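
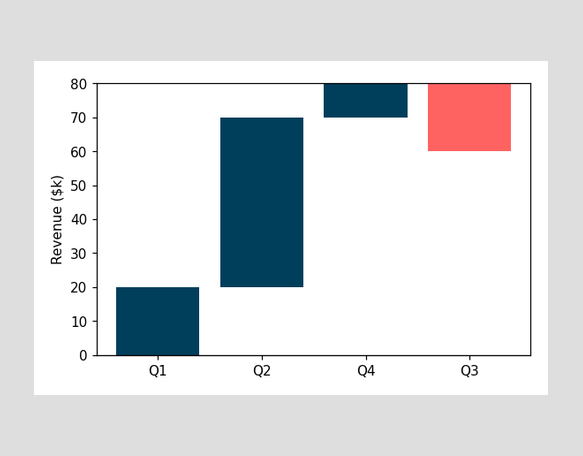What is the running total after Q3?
After Q3 the running total reaches $60k.

$60k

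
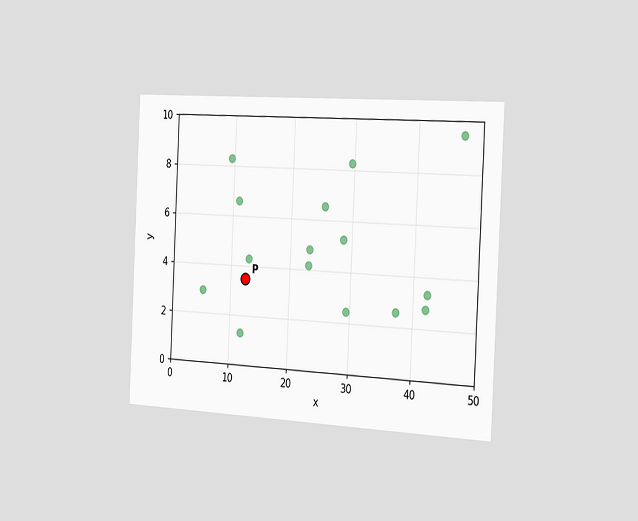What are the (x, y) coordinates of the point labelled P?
The chart is tilted about 3° clockwise and viewed slightly from the right. Following the gridlines from P to each axis, P sits at (12.5, 3.5).

(12.5, 3.5)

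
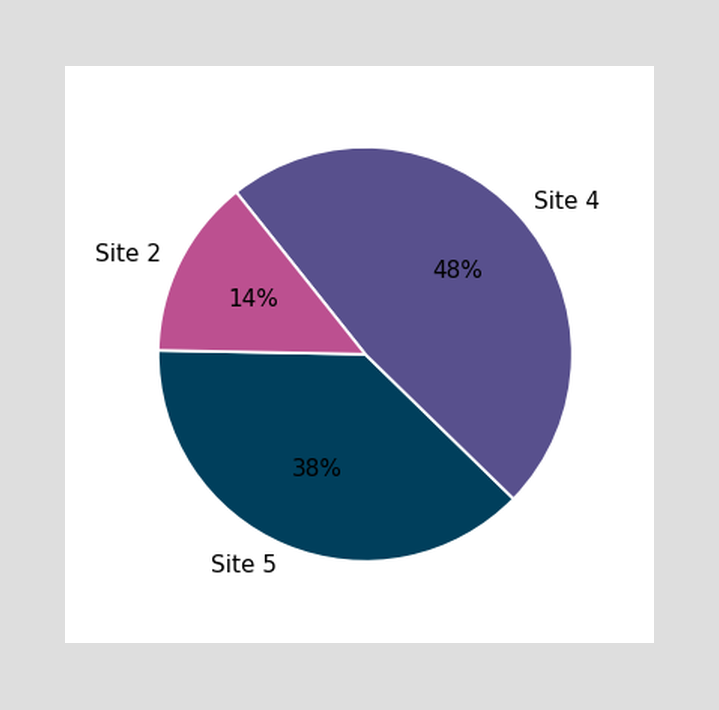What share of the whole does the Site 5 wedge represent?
The Site 5 slice takes up 38% of the pie.

38%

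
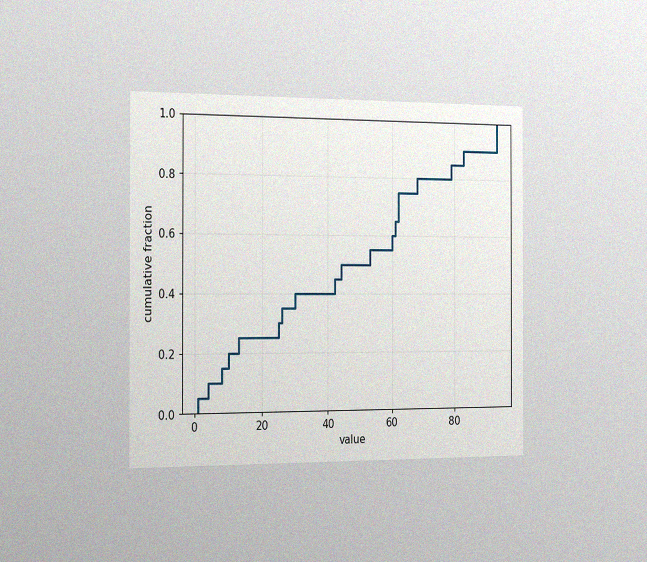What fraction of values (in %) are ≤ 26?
35%

The chart is viewed slightly from the left, with some photo noise. At x=26 the ECDF step is at 35%.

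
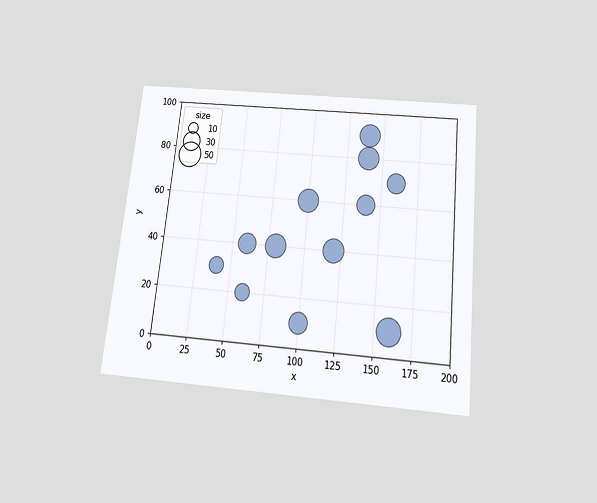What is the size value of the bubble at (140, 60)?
30

The chart is tilted about 6° clockwise and viewed slightly from below. Matching the bubble at (140, 60) against the size legend gives 30.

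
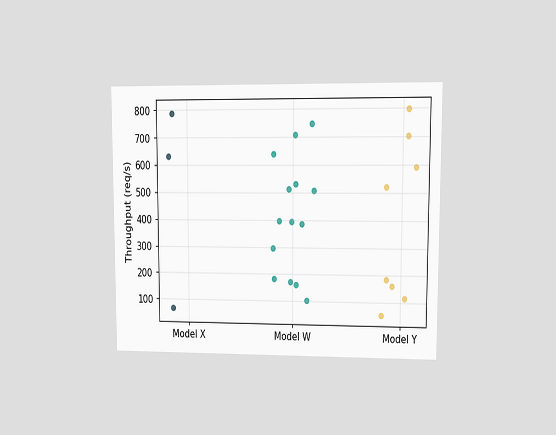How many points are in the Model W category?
The chart is viewed at a slight angle. Counting the markers in the Model W column gives 14.

14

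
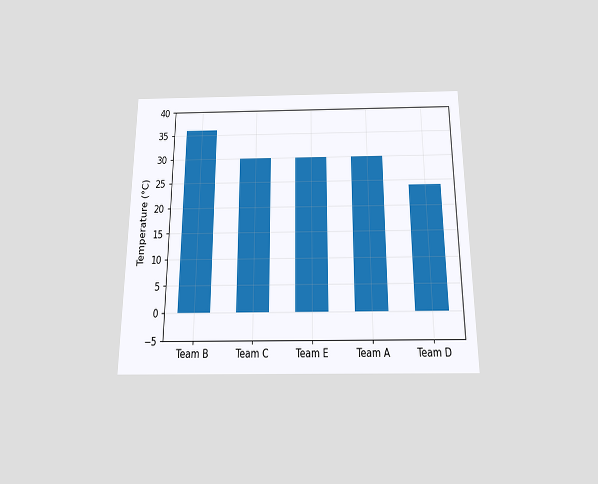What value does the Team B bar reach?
The chart is viewed slightly from below. Reading along the chart's y-axis, the Team B bar reaches 36°C.

36°C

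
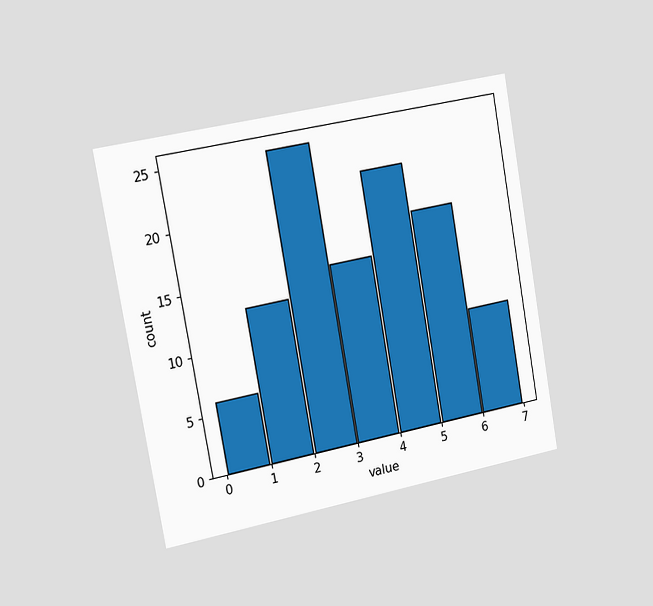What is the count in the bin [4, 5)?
The chart is tilted about 10° counter-clockwise and viewed slightly from the left. The [4, 5) bin has height 22.

22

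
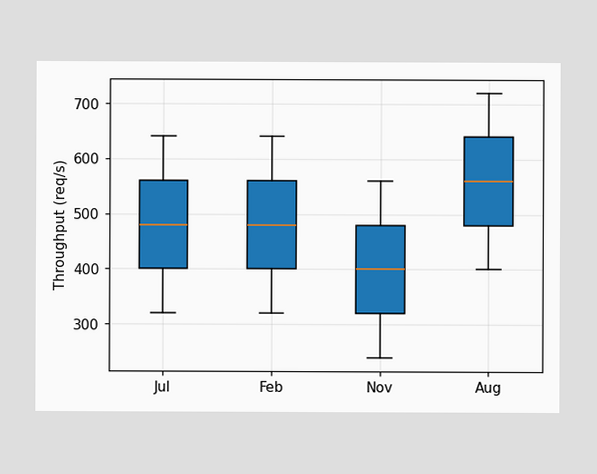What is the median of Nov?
400req/s

The median line in the Nov box sits at 400req/s.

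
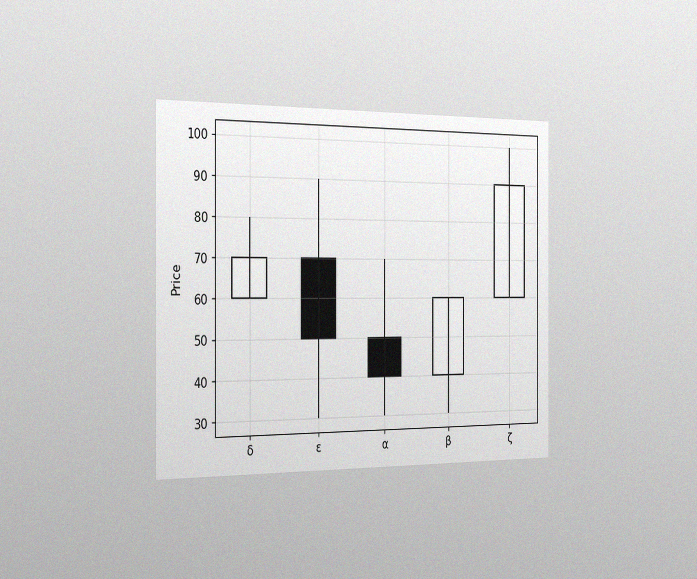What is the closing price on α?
The chart is viewed slightly from the left, with some photo noise. The α candle closes at 40.

40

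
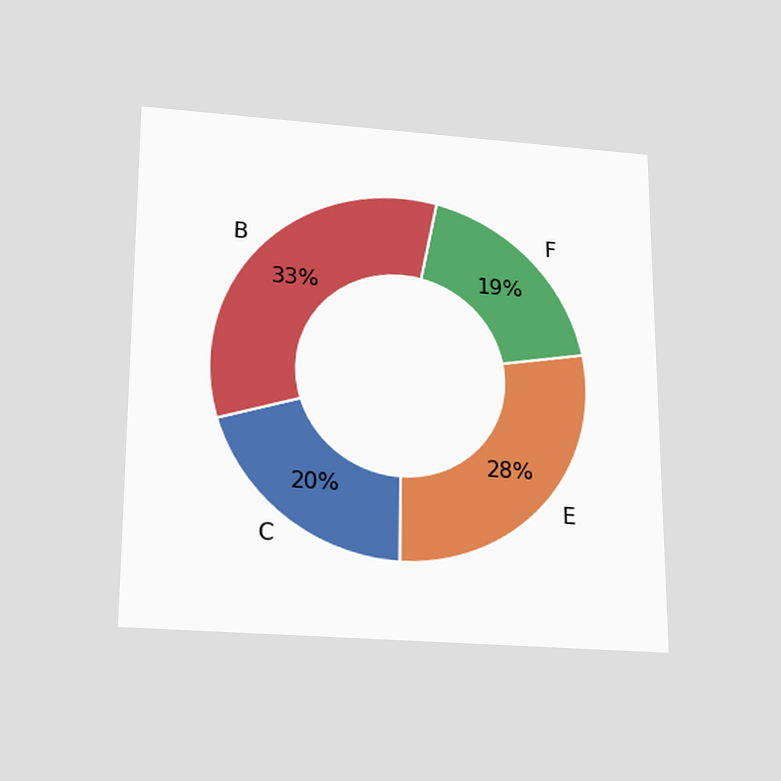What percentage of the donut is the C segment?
The chart is viewed slightly from below. The C segment takes up 20% of the ring.

20%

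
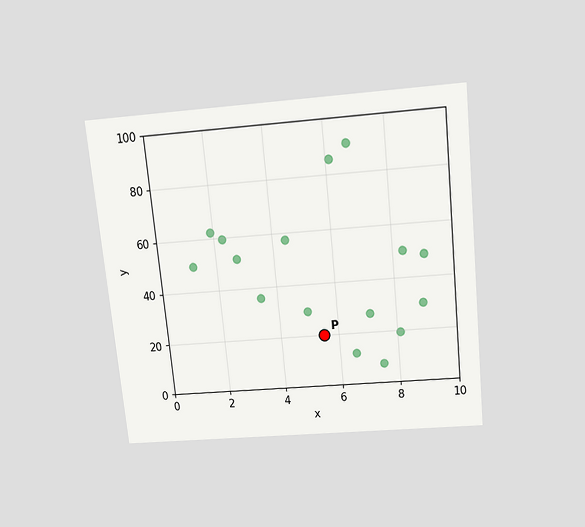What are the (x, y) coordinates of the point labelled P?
The chart is tilted about 6° counter-clockwise and viewed slightly from above. Following the gridlines from P to each axis, P sits at (5.5, 20).

(5.5, 20)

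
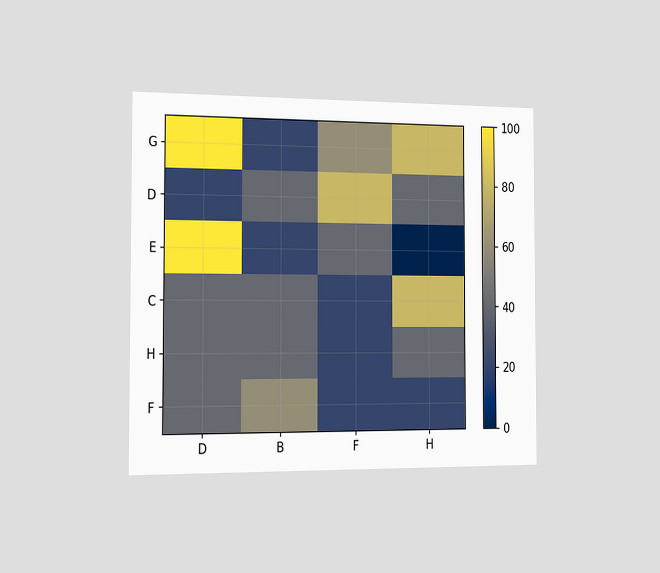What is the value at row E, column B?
20

The chart is viewed slightly from the left. Matching cell (E, B) against the colorbar gives 20.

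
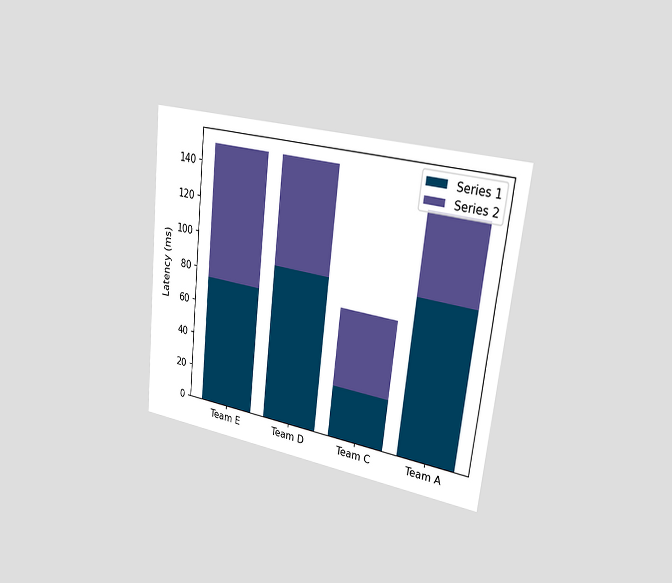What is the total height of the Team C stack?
The chart is tilted about 6° clockwise and viewed slightly from the right. The Team C stack's top reaches 75ms on the y-axis.

75ms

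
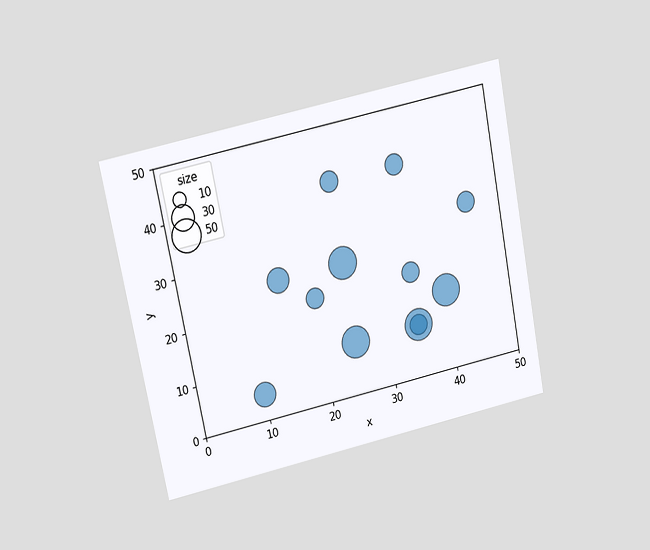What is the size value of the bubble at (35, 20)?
The chart is tilted about 11° counter-clockwise and viewed slightly from above. Matching the bubble at (35, 20) against the size legend gives 20.

20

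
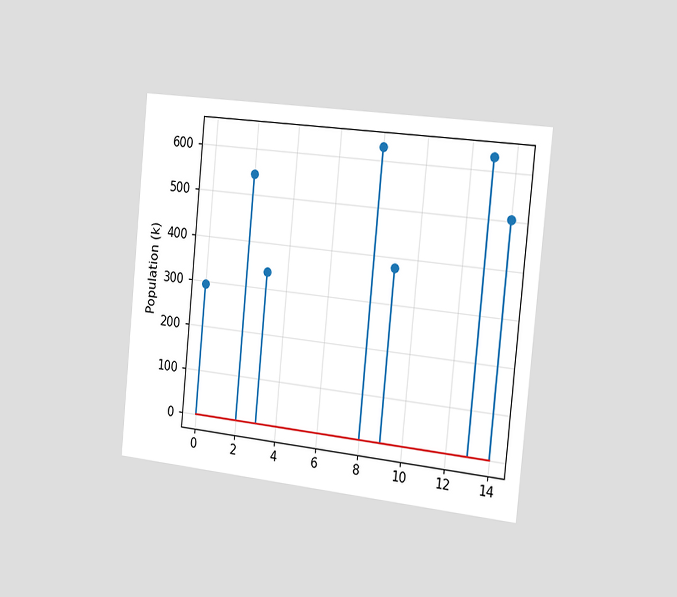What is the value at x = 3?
The chart is tilted about 6° clockwise and viewed slightly from the right. The stem at x=3 reaches 336k.

336k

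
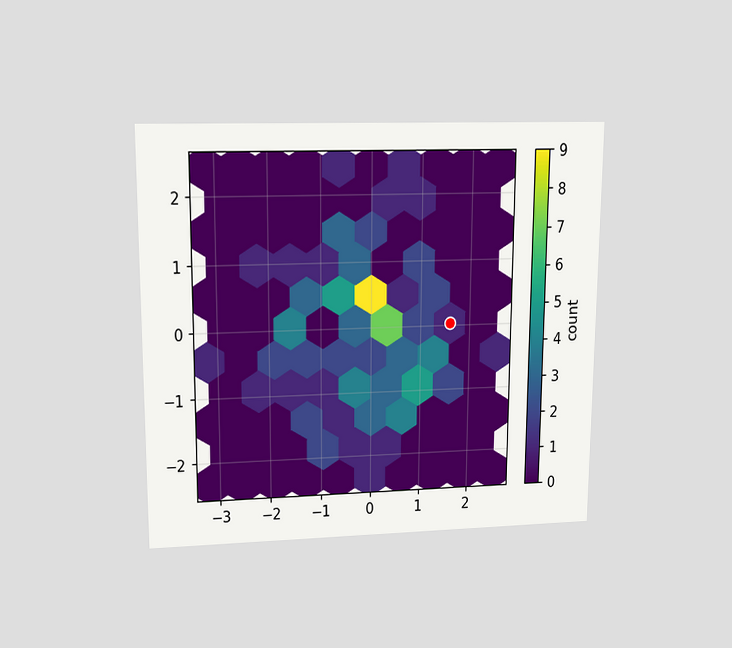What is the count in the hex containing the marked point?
1

The chart is viewed slightly from above. The marked hex reads 1 on the colorbar.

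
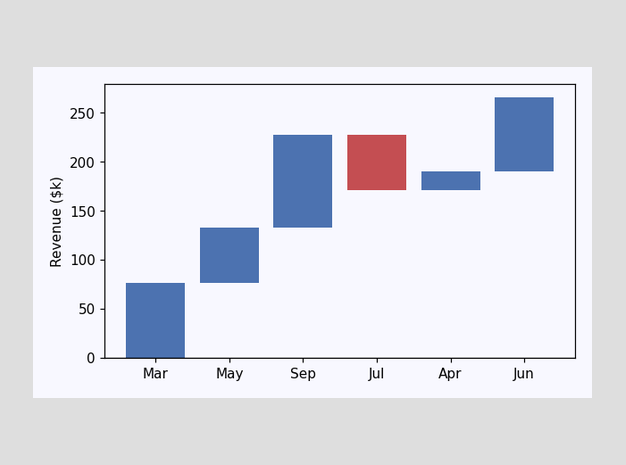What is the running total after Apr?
$190k

After Apr the running total reaches $190k.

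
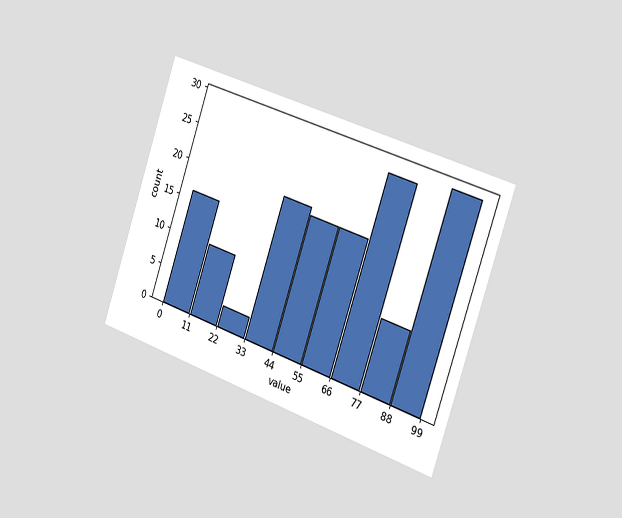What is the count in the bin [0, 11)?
The chart is tilted about 19° clockwise and viewed slightly from the right. The [0, 11) bin has height 16.

16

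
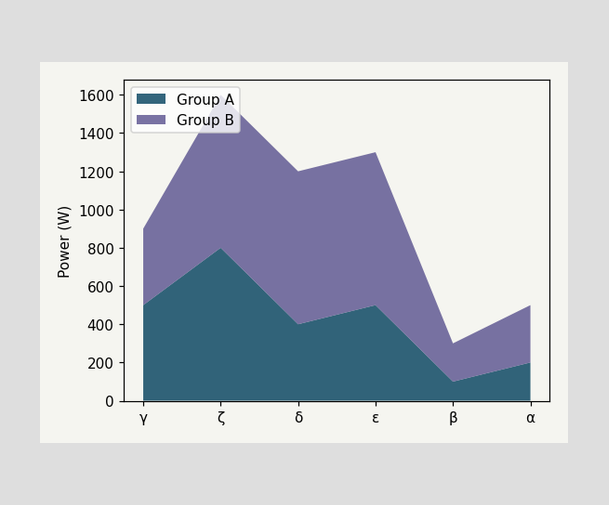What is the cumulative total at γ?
The stacked total at γ reaches 900W.

900W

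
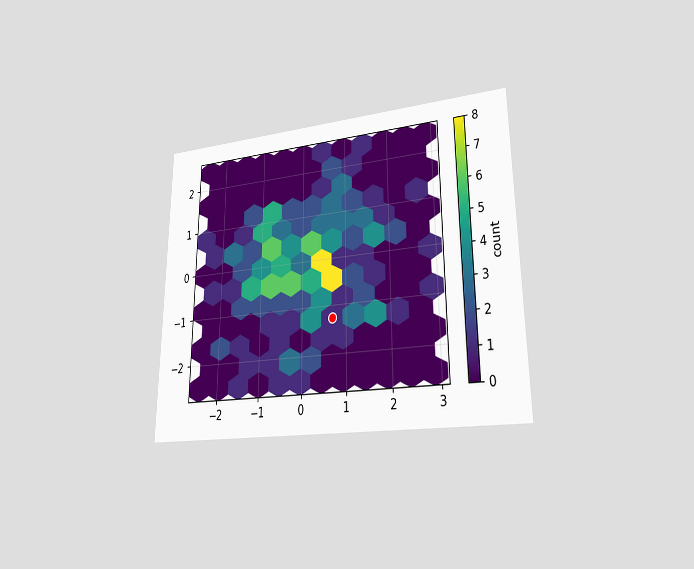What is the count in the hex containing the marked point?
The chart is viewed at a slight angle. The marked hex reads 1 on the colorbar.

1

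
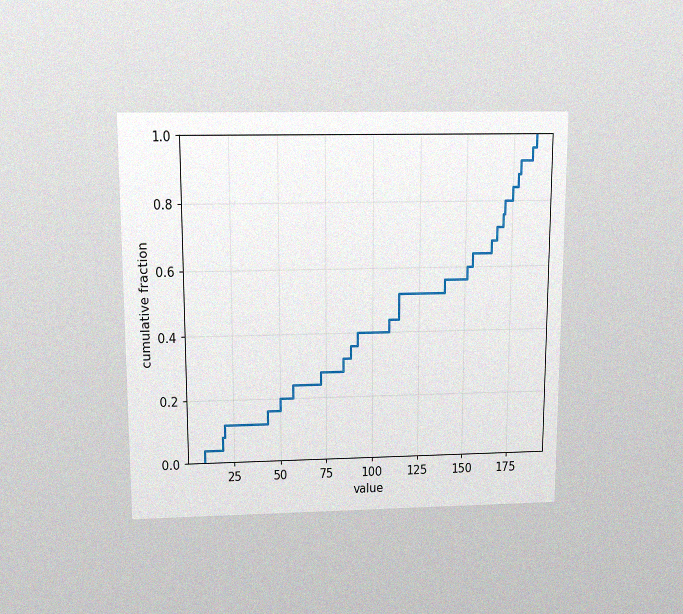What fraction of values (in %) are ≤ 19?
The chart is viewed slightly from above, with some photo noise. At x=19 the ECDF step is at 8%.

8%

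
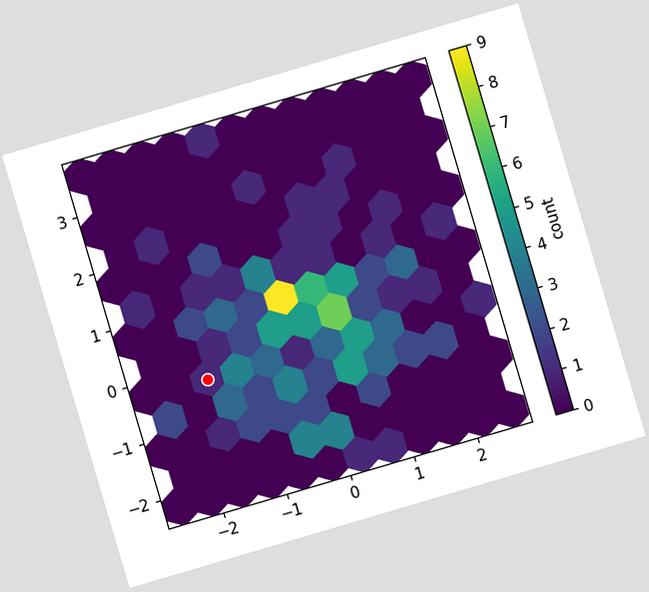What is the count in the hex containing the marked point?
The chart is tilted about 16° counter-clockwise. The marked hex reads 1 on the colorbar.

1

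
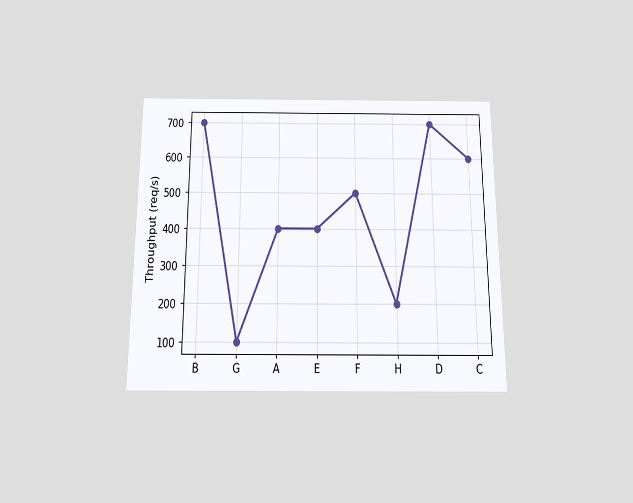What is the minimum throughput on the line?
100req/s

The chart is viewed slightly from below. The lowest point is at G, and reading across to the y-axis gives 100req/s.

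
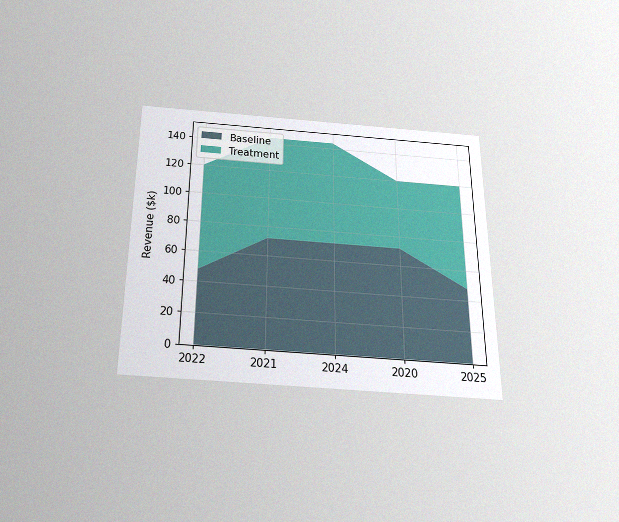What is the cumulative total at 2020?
The chart is viewed slightly from below, with some photo noise. The stacked total at 2020 reaches $120k.

$120k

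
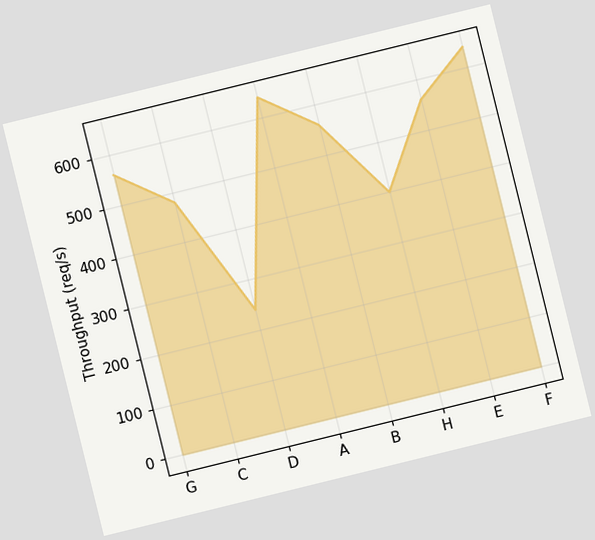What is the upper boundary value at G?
560req/s

The chart is tilted about 14° counter-clockwise. At G the upper boundary is at 560req/s.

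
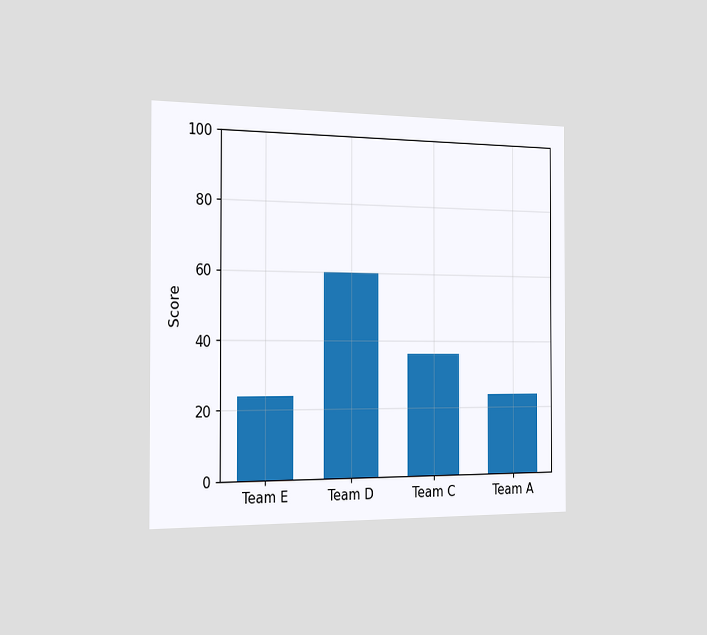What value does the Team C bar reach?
The chart is viewed slightly from the left. Reading along the chart's y-axis, the Team C bar reaches 36.

36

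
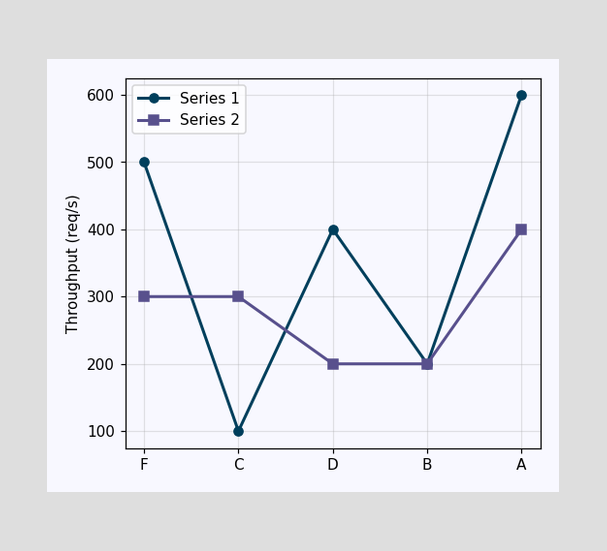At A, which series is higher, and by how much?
Series 1, by 200req/s

At A, Series 1 sits above the other line by 200req/s.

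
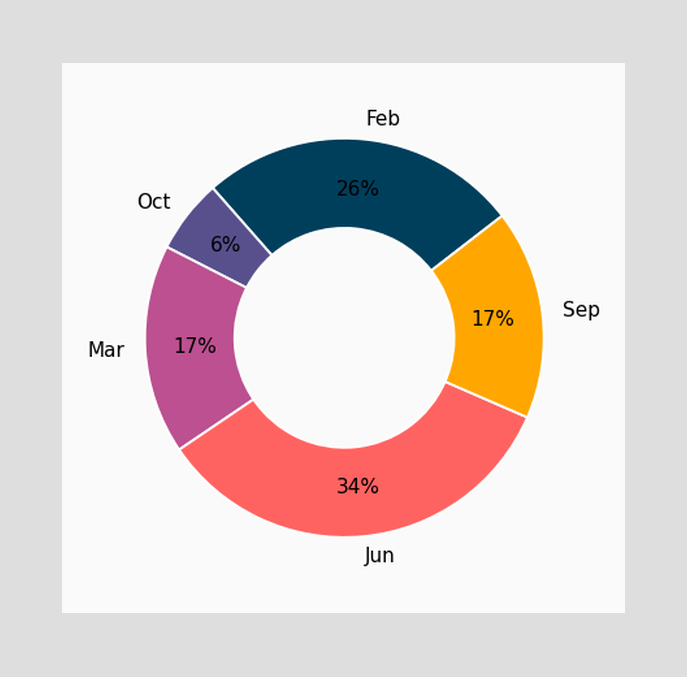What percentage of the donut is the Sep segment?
The Sep segment takes up 17% of the ring.

17%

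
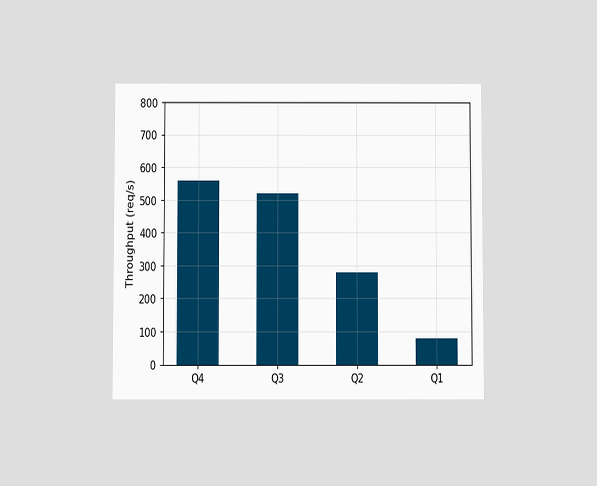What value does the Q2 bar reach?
The chart is viewed slightly from below. Reading along the chart's y-axis, the Q2 bar reaches 280req/s.

280req/s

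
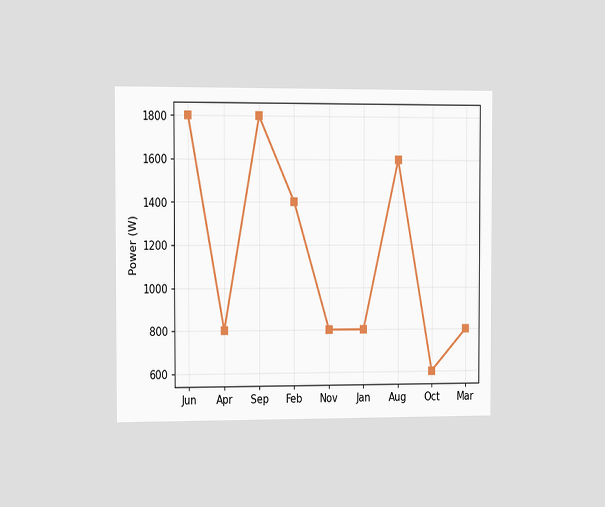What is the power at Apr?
The chart is viewed slightly from the left. At Apr, the line is at 800W.

800W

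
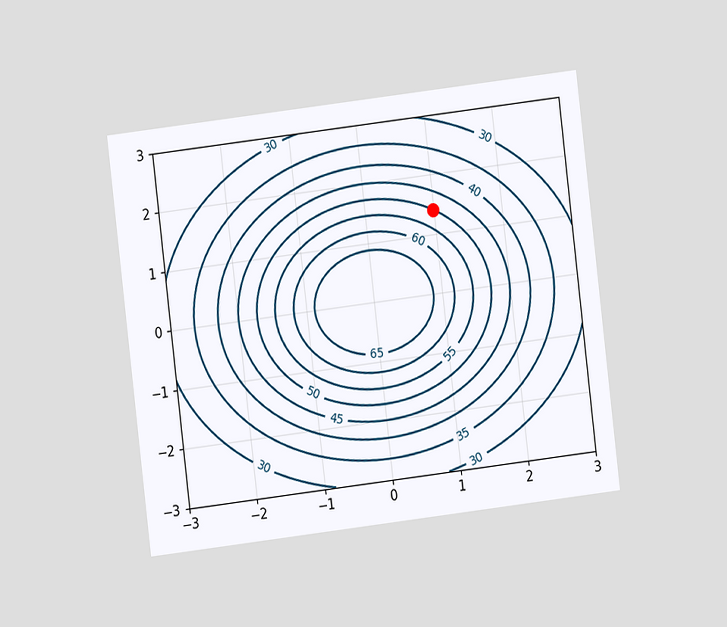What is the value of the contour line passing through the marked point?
The chart is tilted about 7° counter-clockwise and viewed at a slight angle. The marked point sits on the contour labelled 50.

50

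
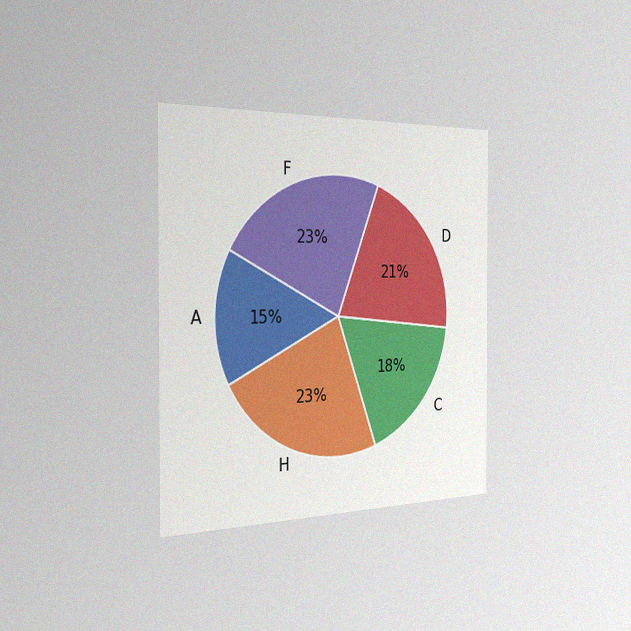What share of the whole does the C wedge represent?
The chart is viewed slightly from the left, with some photo noise. The C slice takes up 18% of the pie.

18%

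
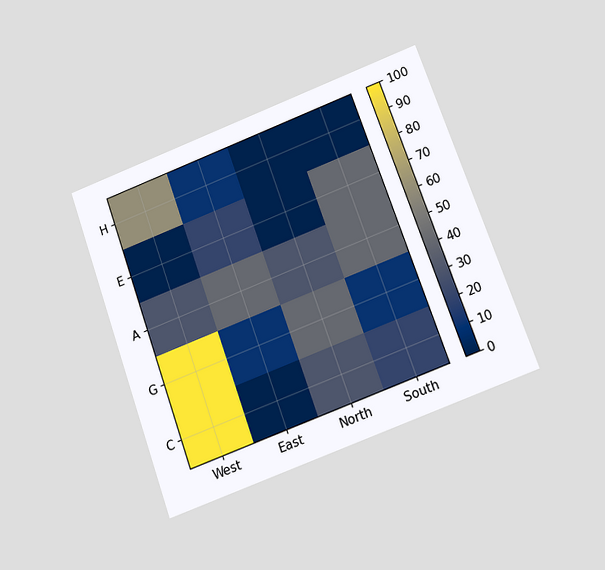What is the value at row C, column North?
30

The chart is tilted about 20° counter-clockwise and viewed slightly from below. Matching cell (C, North) against the colorbar gives 30.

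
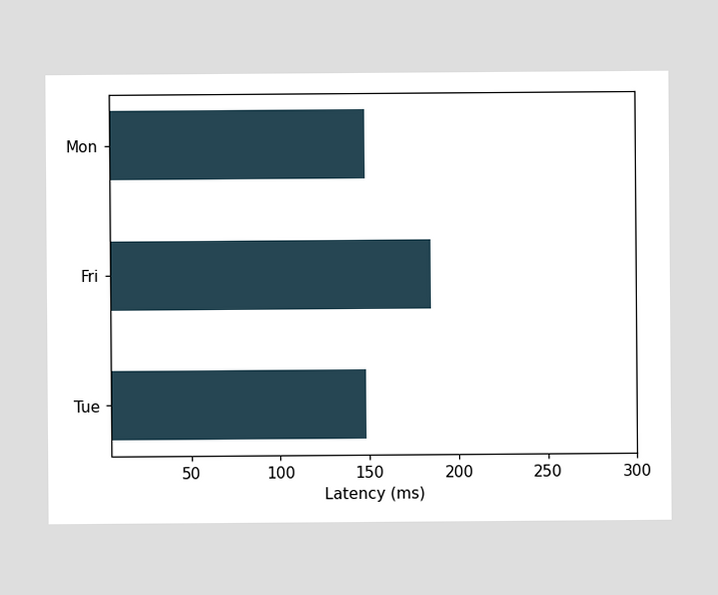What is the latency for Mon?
Reading along the chart's x-axis, the Mon bar reaches 148ms.

148ms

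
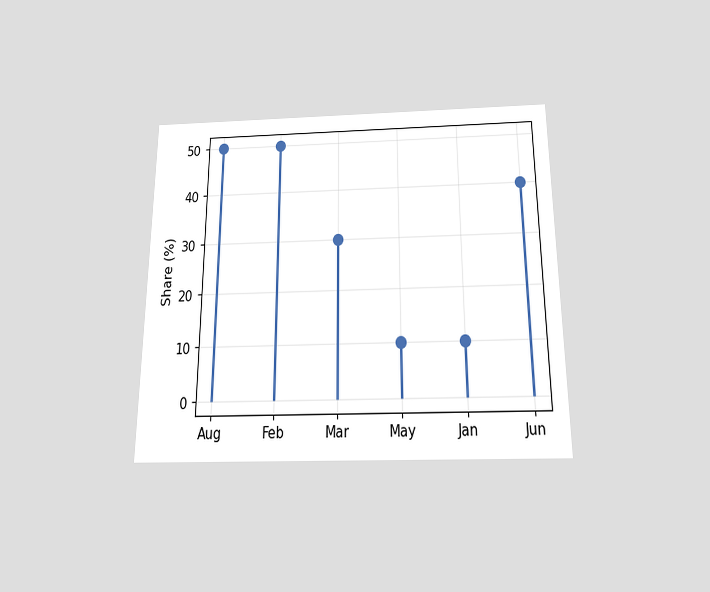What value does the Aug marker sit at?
50%

The chart is viewed slightly from below. The Aug marker sits at 50%.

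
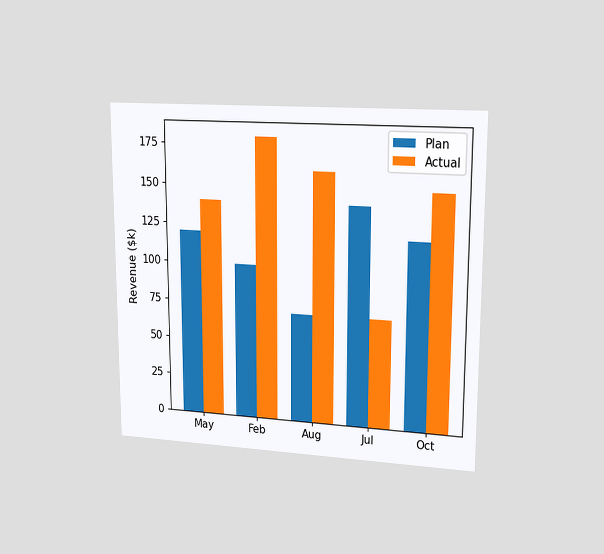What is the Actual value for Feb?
$180k

The chart is viewed at a slight angle. The Actual bar at Feb reaches $180k on the y-axis.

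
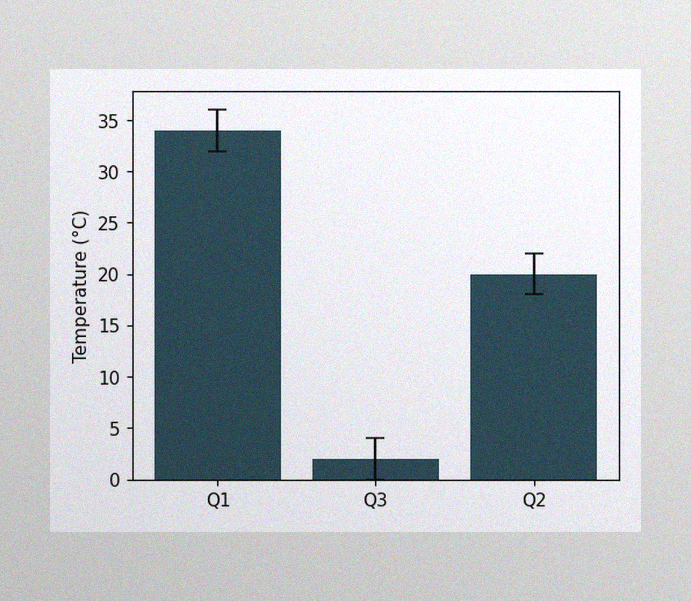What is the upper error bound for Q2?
The image has some photo noise and uneven lighting. The Q2 bar's upper whisker reaches 22°C.

22°C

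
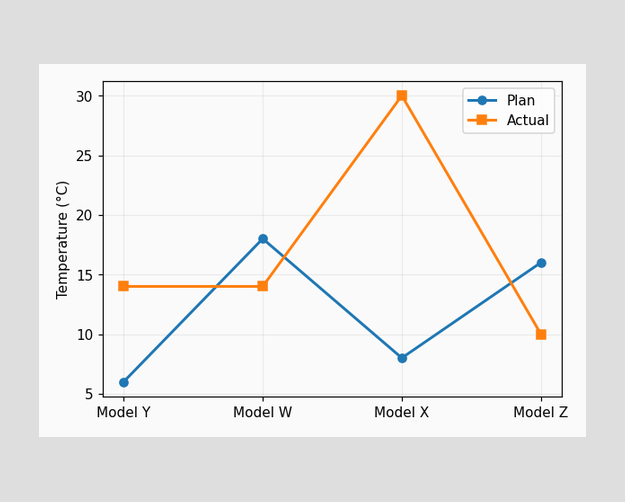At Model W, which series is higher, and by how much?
At Model W, Plan sits above the other line by 4°C.

Plan, by 4°C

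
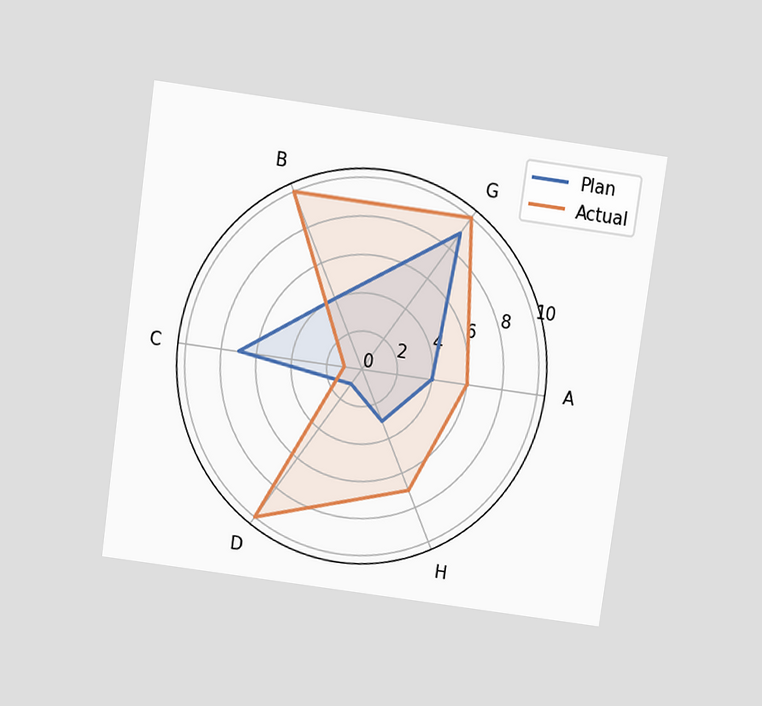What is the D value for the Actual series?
The chart is tilted about 8° clockwise and viewed slightly from above. On the D axis, Actual reaches 10.

10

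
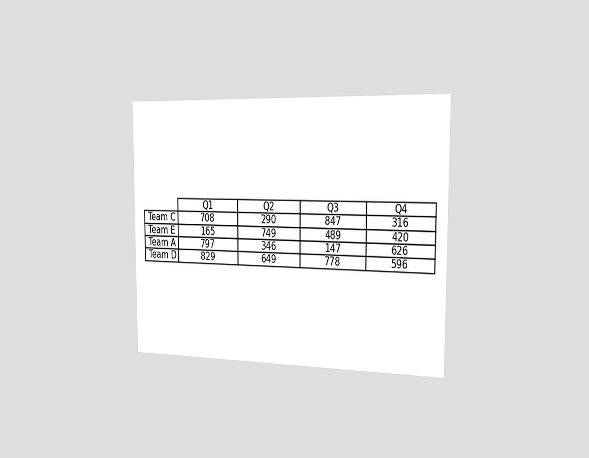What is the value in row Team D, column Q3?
778

The chart is viewed slightly from the right. The (Team D, Q3) cell reads 778.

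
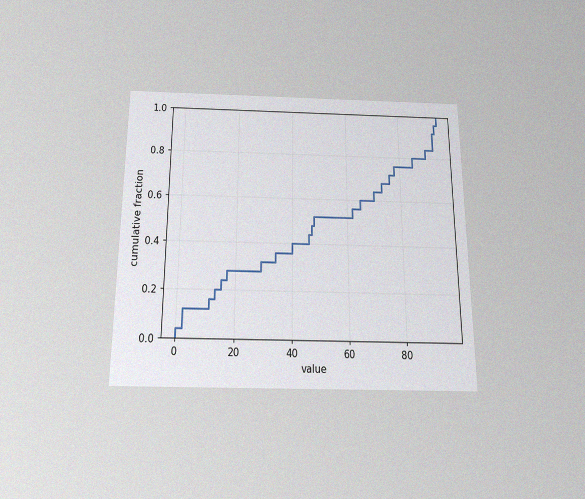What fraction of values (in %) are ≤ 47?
The chart is viewed slightly from below, with some photo noise. At x=47 the ECDF step is at 48%.

48%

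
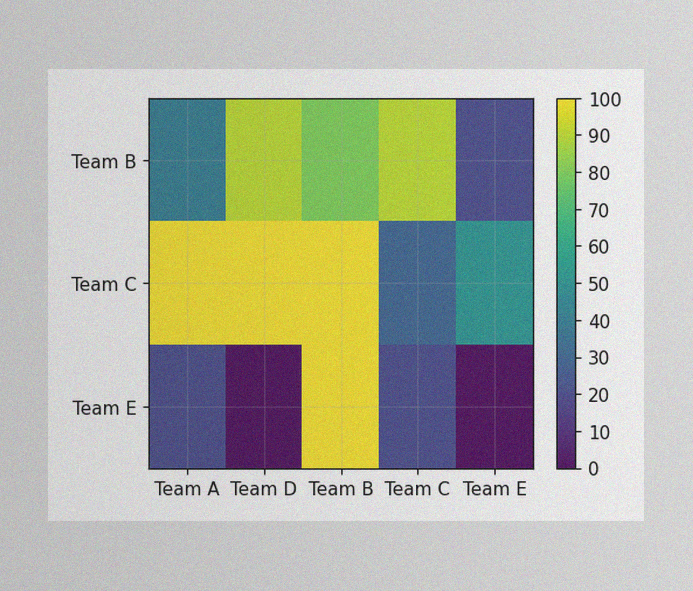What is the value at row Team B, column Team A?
40

The image has some photo noise and uneven lighting. Matching cell (Team B, Team A) against the colorbar gives 40.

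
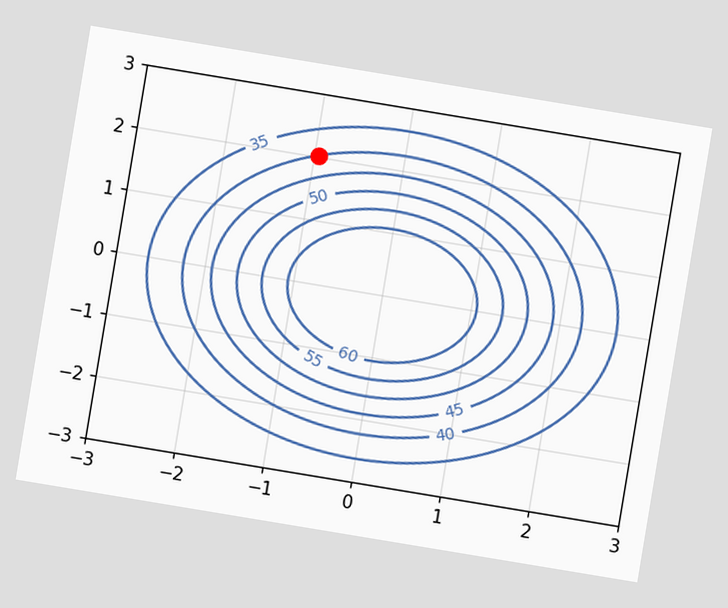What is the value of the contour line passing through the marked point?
The chart is tilted about 9° clockwise. The marked point sits on the contour labelled 40.

40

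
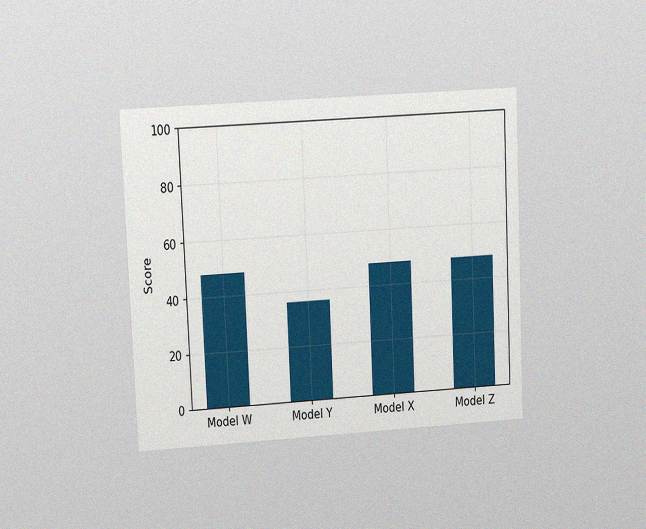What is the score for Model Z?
The chart is tilted about 3° counter-clockwise and viewed at a slight angle, with some photo noise. Reading along the chart's y-axis, the Model Z bar reaches 48.

48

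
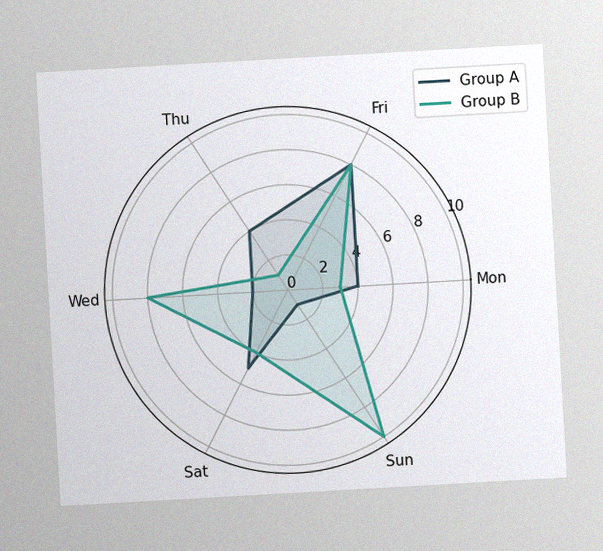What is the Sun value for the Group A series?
1

The chart is tilted about 3° counter-clockwise, with some photo noise. On the Sun axis, Group A reaches 1.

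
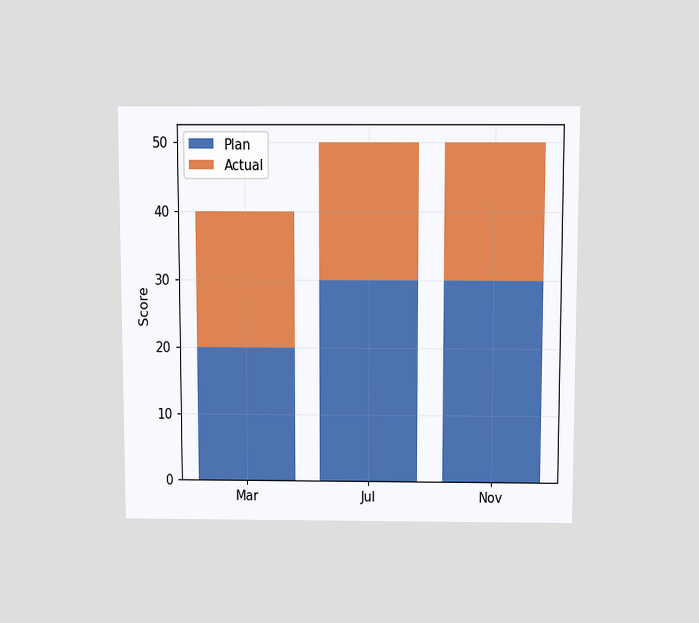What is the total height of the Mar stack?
The chart is viewed slightly from above. The Mar stack's top reaches 40 on the y-axis.

40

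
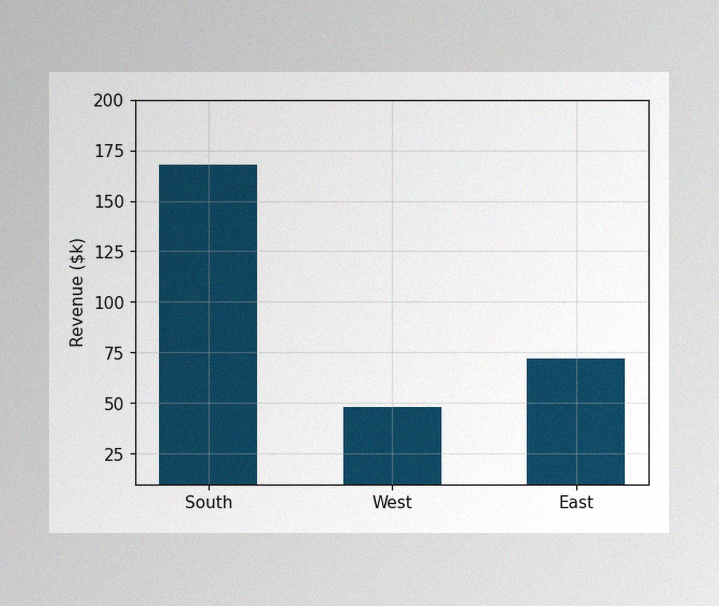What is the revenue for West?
The image has some photo noise and uneven lighting. Reading along the chart's y-axis, the West bar reaches $48k.

$48k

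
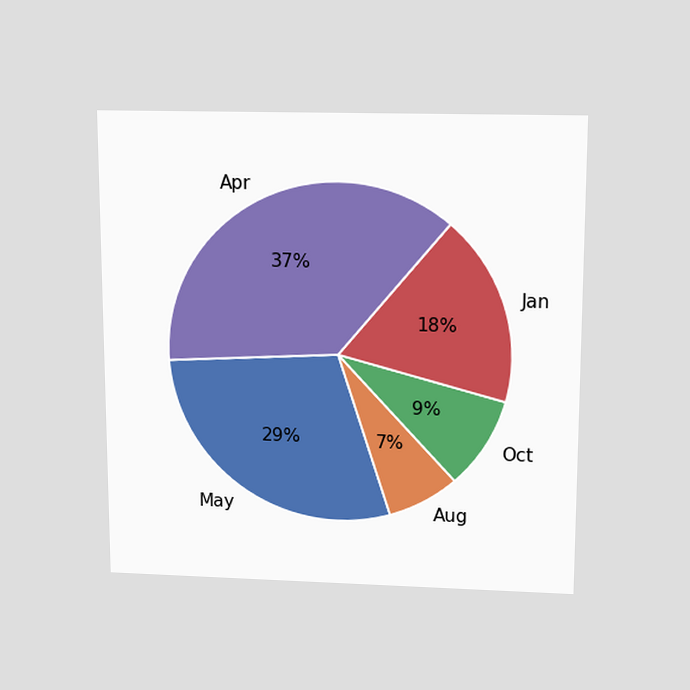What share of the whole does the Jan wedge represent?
The chart is viewed slightly from above. The Jan slice takes up 18% of the pie.

18%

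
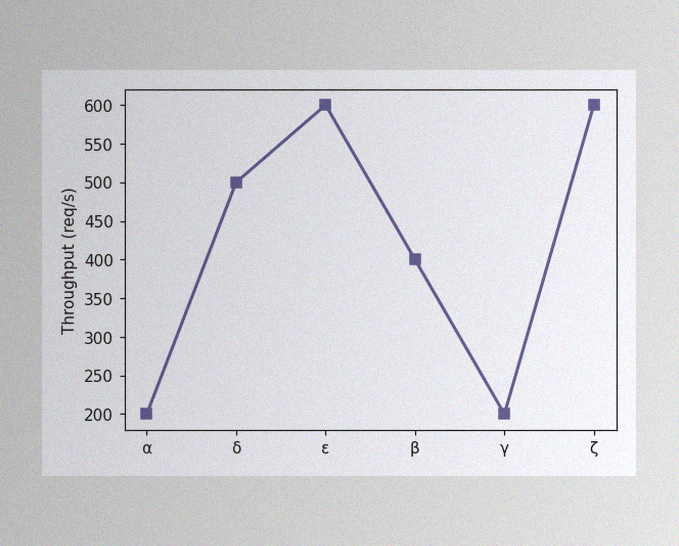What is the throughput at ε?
600req/s

The image has some photo noise and uneven lighting. At ε, the line is at 600req/s.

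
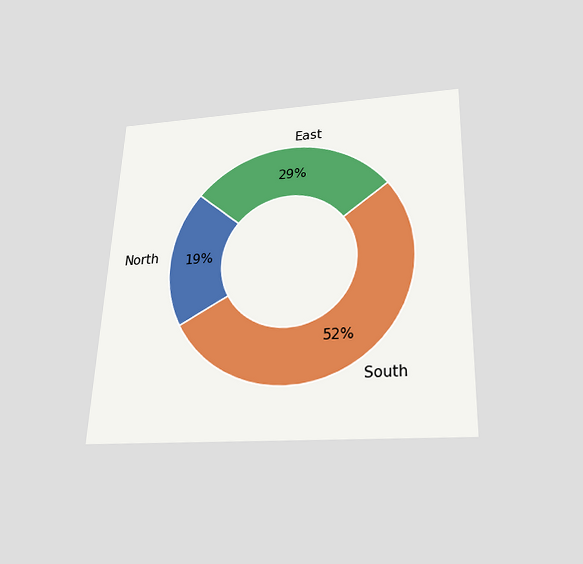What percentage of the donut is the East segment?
29%

The chart is tilted about 2° clockwise and viewed slightly from below. The East segment takes up 29% of the ring.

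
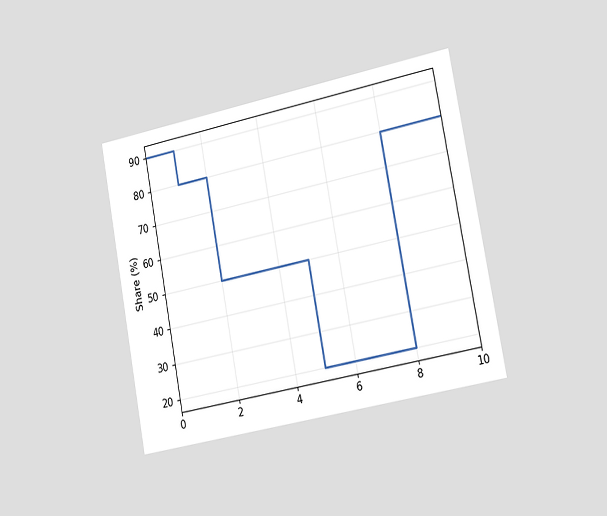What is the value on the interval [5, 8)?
20%

The chart is tilted about 11° counter-clockwise and viewed slightly from the right. On [5, 8) the step sits at 20%.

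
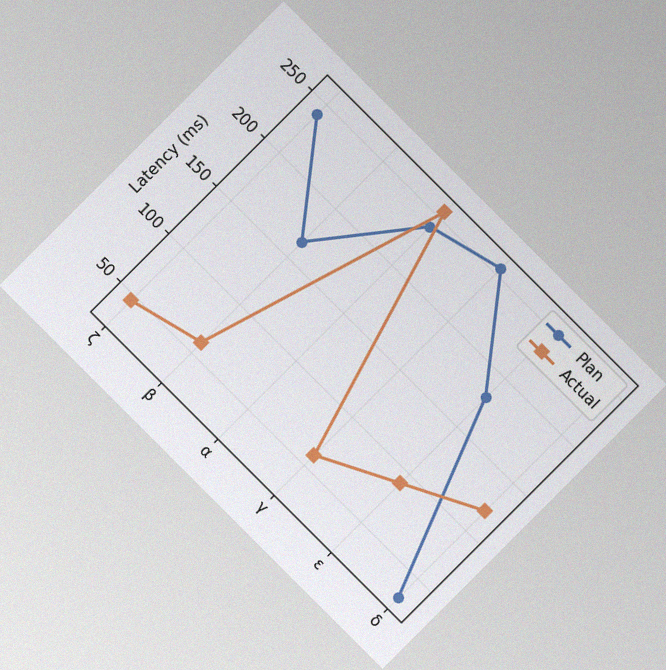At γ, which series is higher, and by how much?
The chart is tilted about 45° clockwise, with some photo noise. At γ, Plan sits above the other line by 195ms.

Plan, by 195ms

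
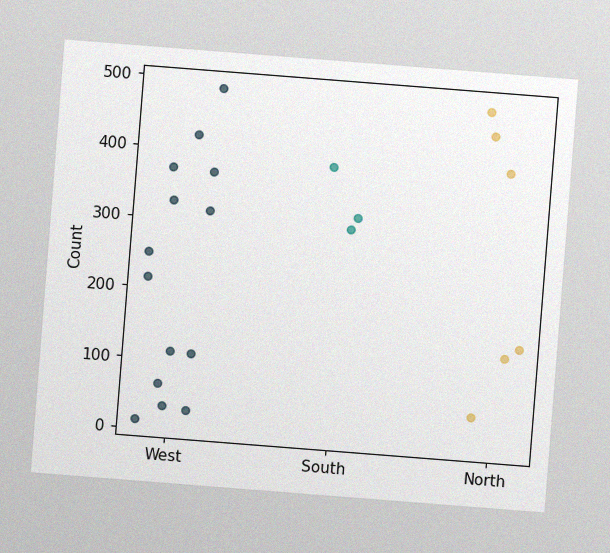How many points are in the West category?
14

The chart is tilted about 4° clockwise, with some photo noise. Counting the markers in the West column gives 14.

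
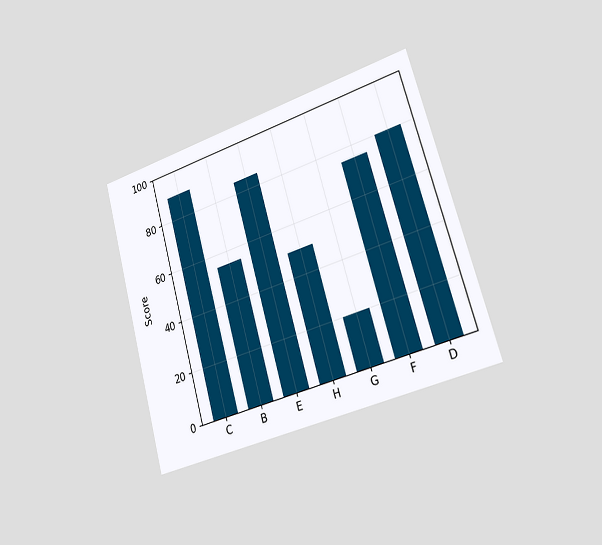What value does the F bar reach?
The chart is tilted about 16° counter-clockwise and viewed slightly from the right. Reading along the chart's y-axis, the F bar reaches 75.

75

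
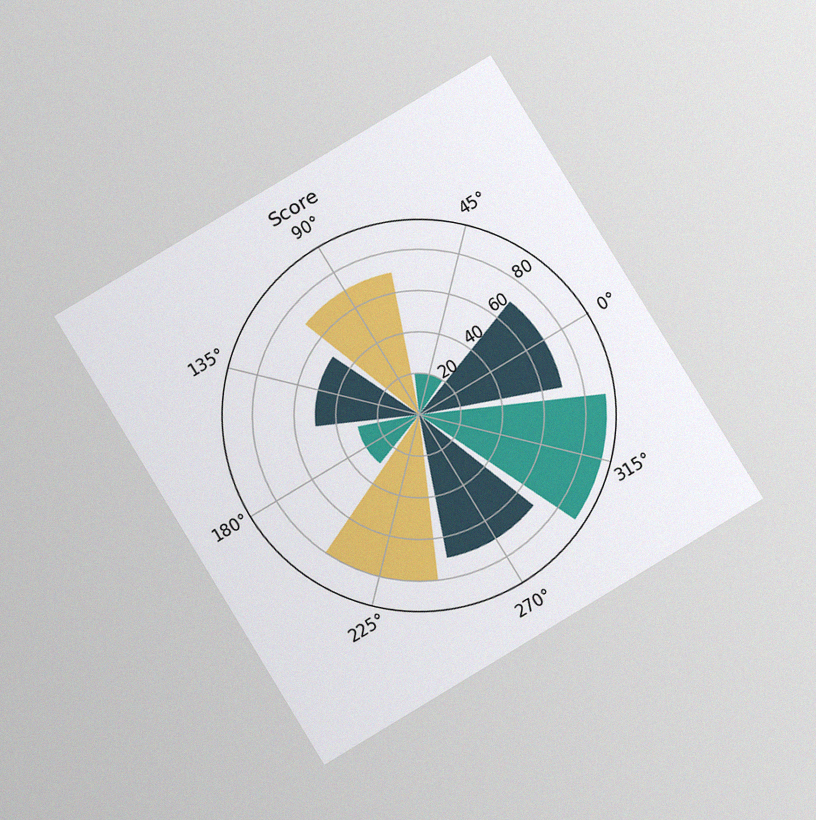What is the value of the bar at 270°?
70

The chart is tilted about 31° counter-clockwise and viewed at a slight angle, with some photo noise. The bar at 270° reaches 70 on the radial axis.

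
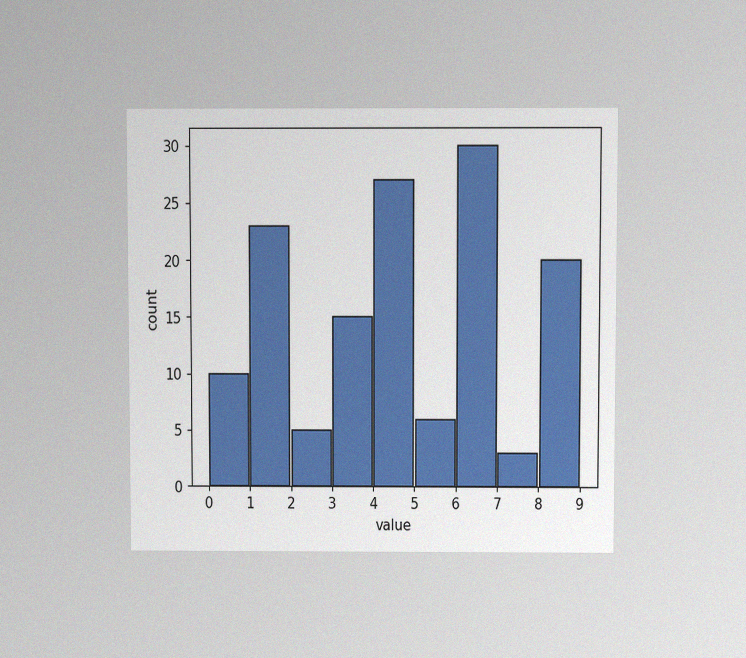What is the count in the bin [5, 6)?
6

The chart is viewed slightly from above, with some photo noise. The [5, 6) bin has height 6.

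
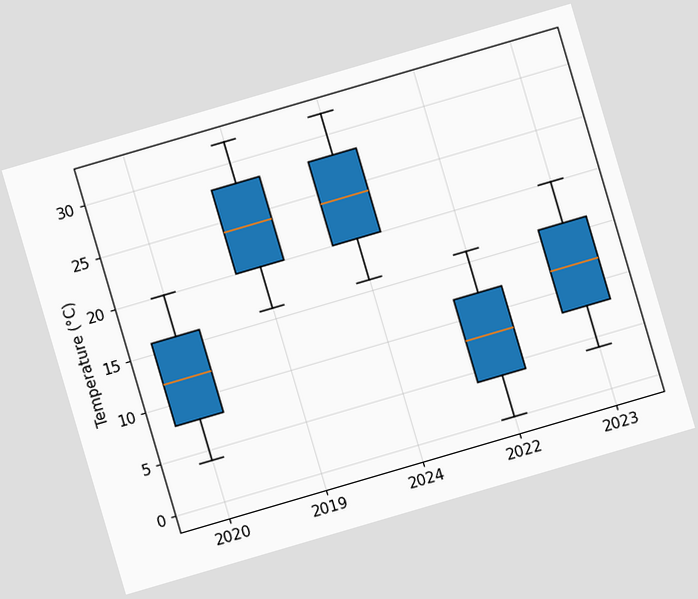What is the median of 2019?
24°C

The chart is tilted about 16° counter-clockwise. The median line in the 2019 box sits at 24°C.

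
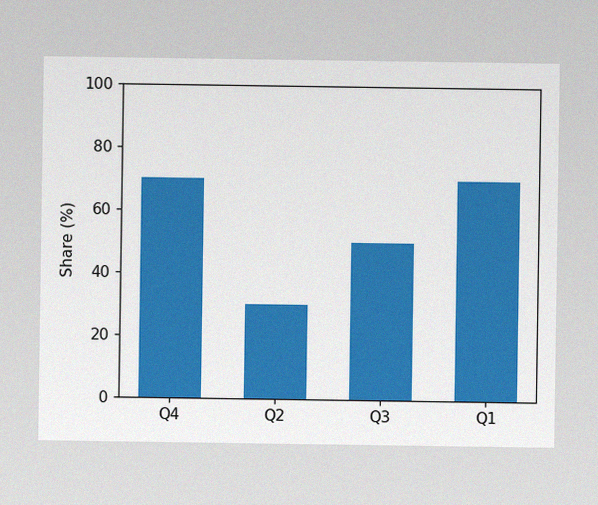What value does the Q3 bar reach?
50%

The image has some photo noise and uneven lighting. Reading along the chart's y-axis, the Q3 bar reaches 50%.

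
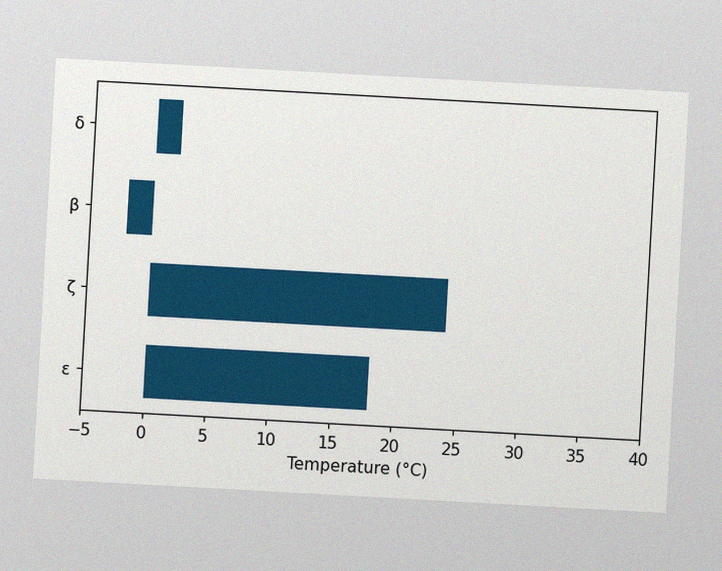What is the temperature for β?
-2°C

The chart is tilted about 3° clockwise, with some photo noise. Reading along the chart's x-axis, the β bar reaches -2°C.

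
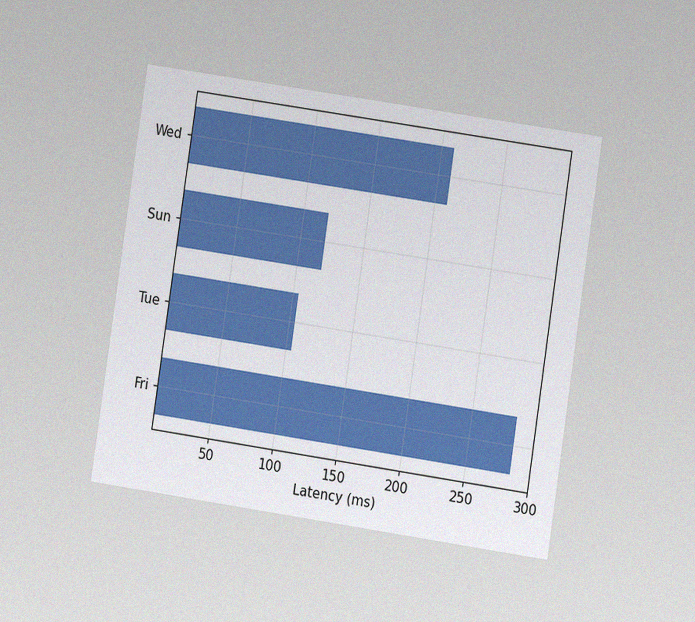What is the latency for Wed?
The chart is tilted about 8° clockwise and viewed at a slight angle, with some photo noise. Reading along the chart's x-axis, the Wed bar reaches 210ms.

210ms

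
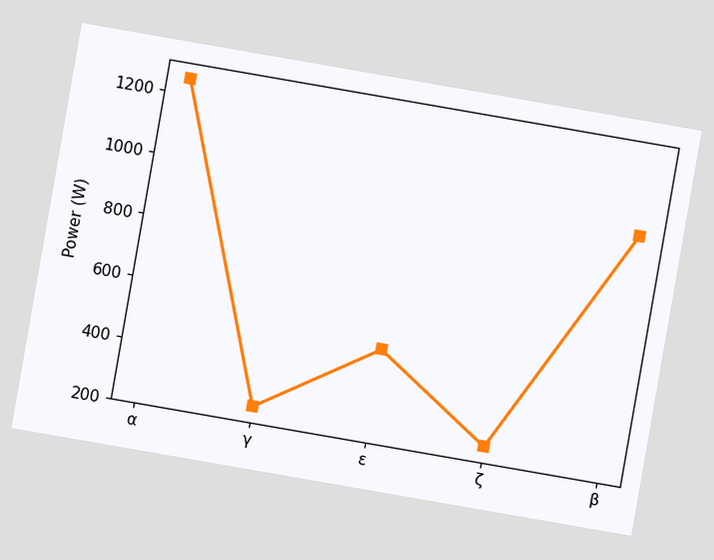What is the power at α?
The chart is tilted about 10° clockwise. At α, the line is at 1250W.

1250W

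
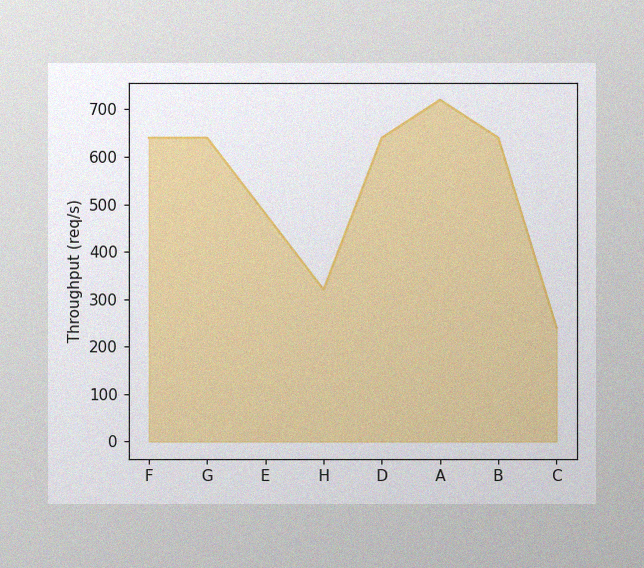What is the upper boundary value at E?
The image has some photo noise and uneven lighting. At E the upper boundary is at 480req/s.

480req/s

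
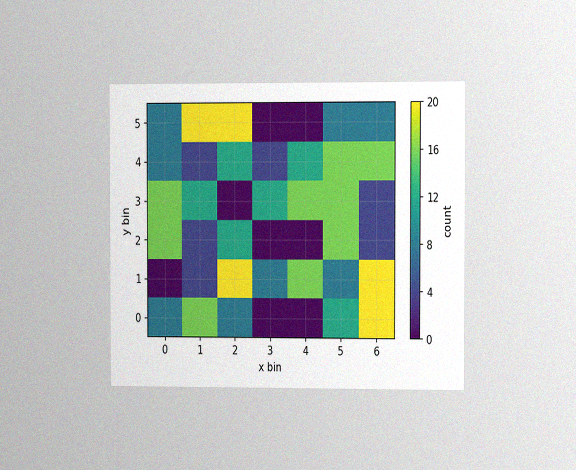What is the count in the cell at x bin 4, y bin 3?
The chart is viewed slightly from the right, with some photo noise. Matching the cell (4, 3) against the colorbar gives 16.

16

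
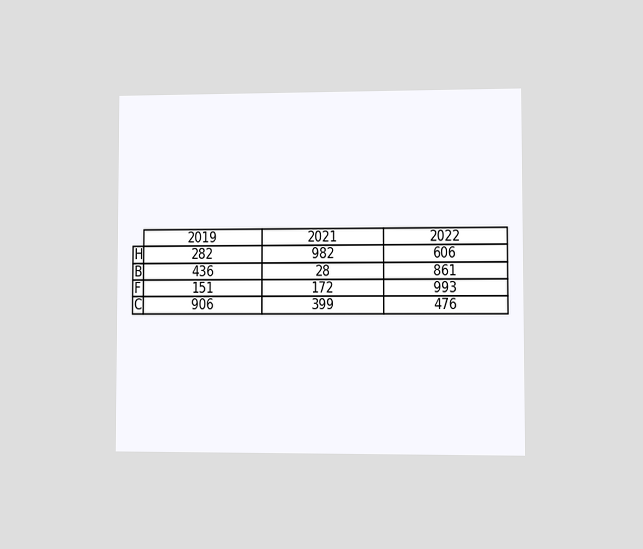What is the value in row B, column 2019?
436

The chart is viewed at a slight angle. The (B, 2019) cell reads 436.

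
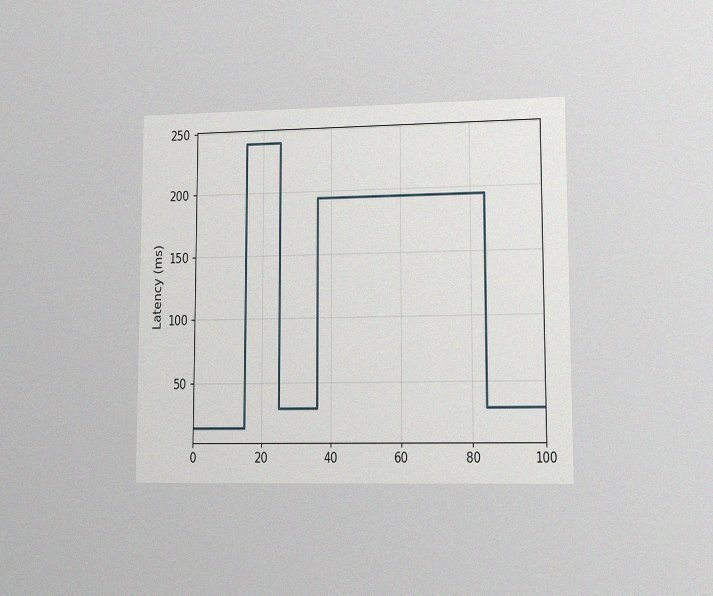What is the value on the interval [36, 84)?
195ms

The chart is viewed at a slight angle, with some photo noise. On [36, 84) the step sits at 195ms.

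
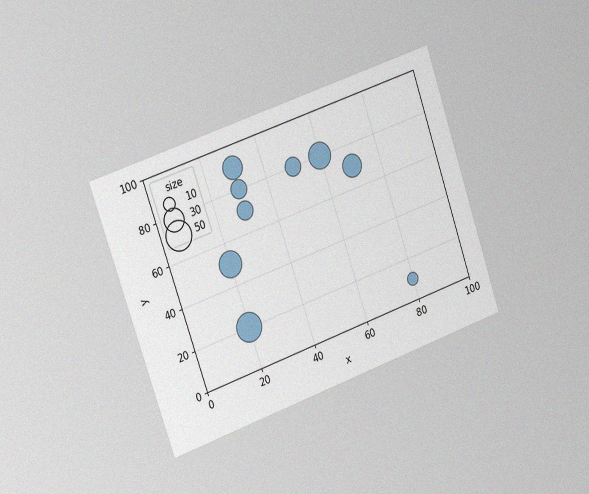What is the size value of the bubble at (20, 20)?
The chart is tilted about 19° counter-clockwise and viewed slightly from the left, with some photo noise. Matching the bubble at (20, 20) against the size legend gives 50.

50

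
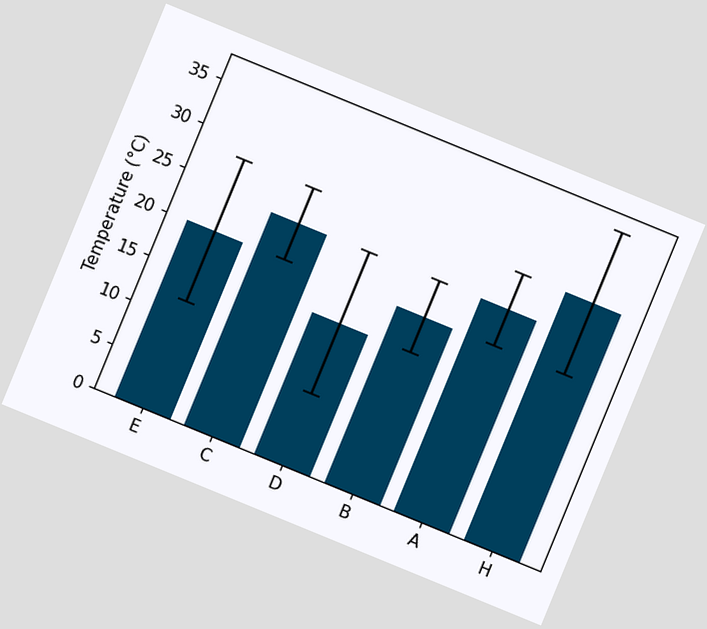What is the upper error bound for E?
28°C

The chart is tilted about 22° clockwise. The E bar's upper whisker reaches 28°C.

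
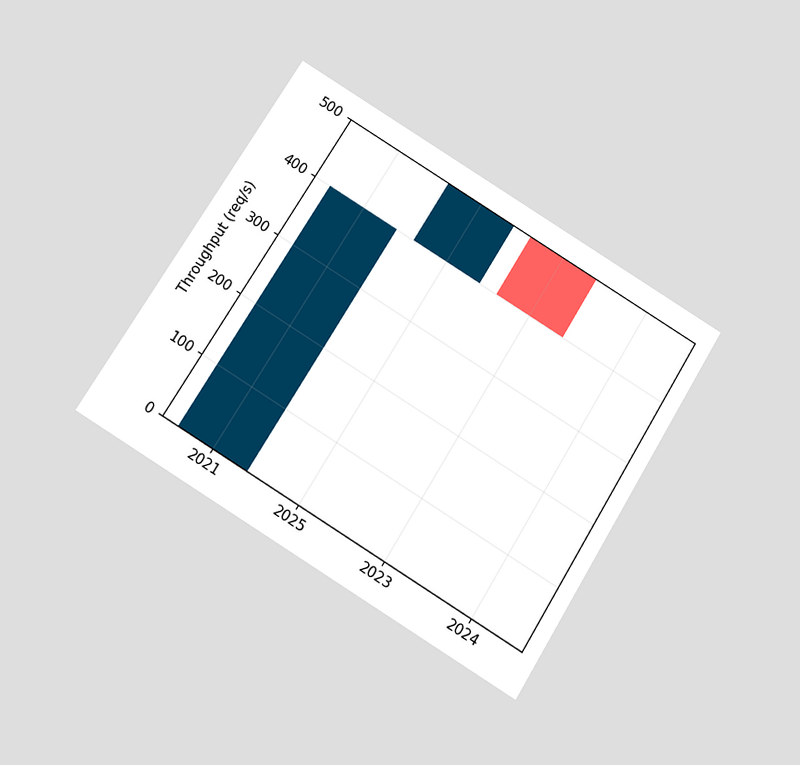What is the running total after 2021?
400req/s

The chart is tilted about 32° clockwise and viewed slightly from below. After 2021 the running total reaches 400req/s.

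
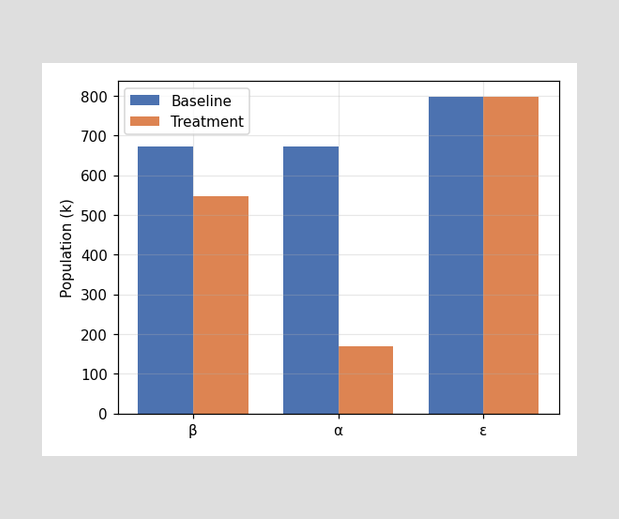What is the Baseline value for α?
The Baseline bar at α reaches 672k on the y-axis.

672k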